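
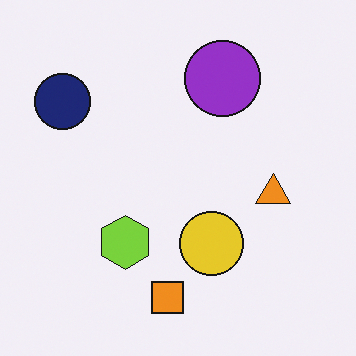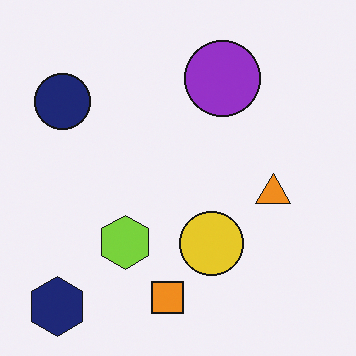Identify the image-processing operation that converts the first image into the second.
The second image is the first overlaid with an additional navy hexagon.

A navy hexagon appears in the second image that is absent from the first.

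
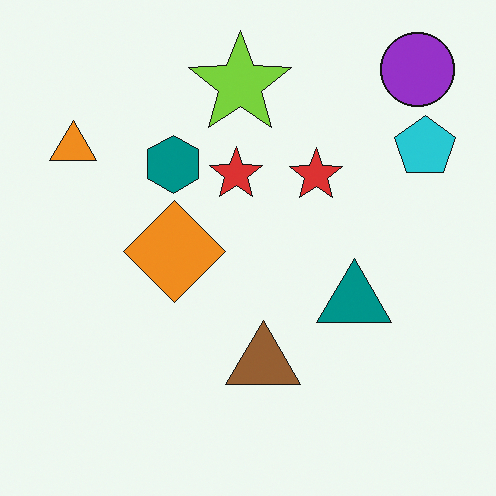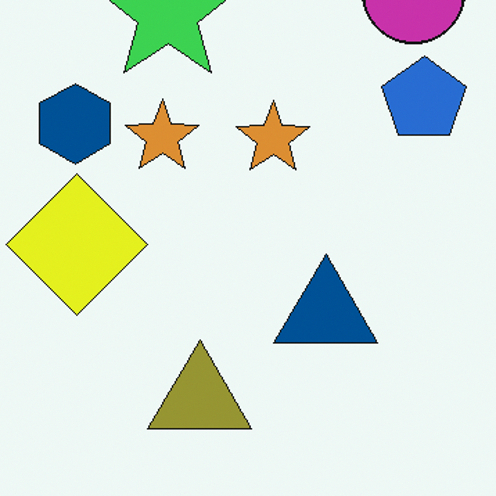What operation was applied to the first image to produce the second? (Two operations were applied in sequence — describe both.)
The transformation is: cropped slightly and scaled back up, then hue-shifted slightly.

The visible shapes are larger and the field of view is narrower; shapes near the original edges may be partly or wholly outside the frame — a crop-and-rescale. Every shape's color has rotated by the same amount around the hue wheel — a uniform hue shift.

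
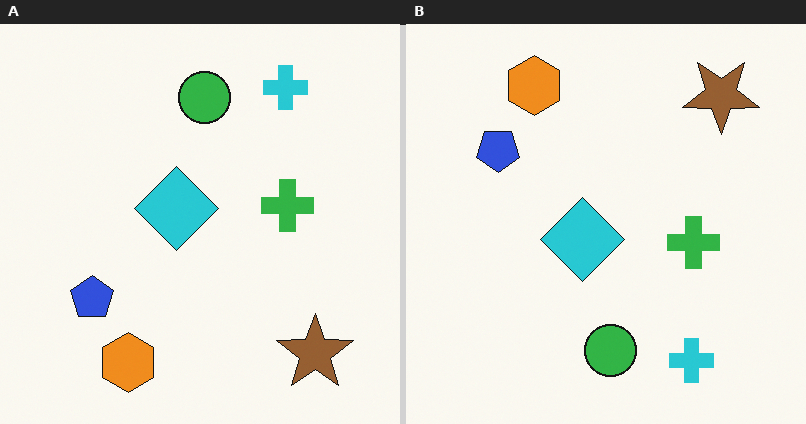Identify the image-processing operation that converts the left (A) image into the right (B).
Flipped vertically (top ↔ bottom).

The orange hexagon is in the bottom-left of the left (A) image and the top-left of the right (B) — shapes on opposite sides of the horizontal midline have swapped in a mirror flip.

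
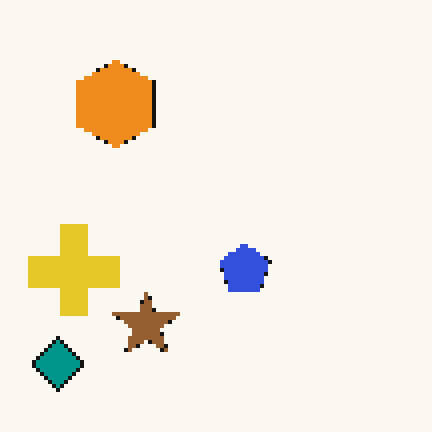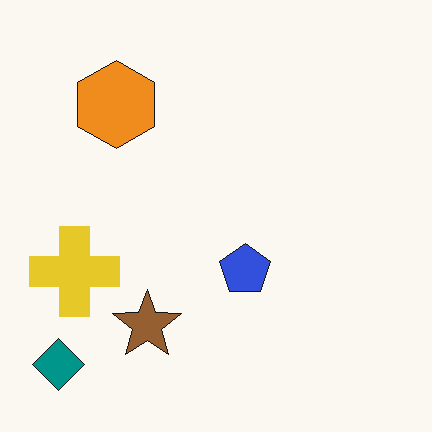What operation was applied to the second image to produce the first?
The image was lightly pixelated (a mild mosaic effect).

Shapes are reduced to large square blocks; fine edges and outlines are lost — a downscale-then-upscale (mosaic) effect.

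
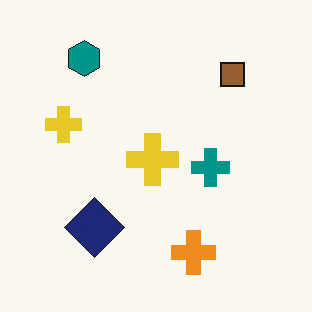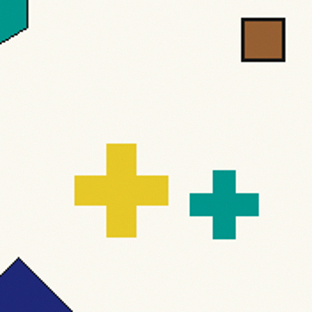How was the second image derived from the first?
It was cropped to a noticeably smaller region and rescaled.

The visible shapes are larger and the field of view is narrower; shapes near the original edges may be partly or wholly outside the frame — a crop-and-rescale.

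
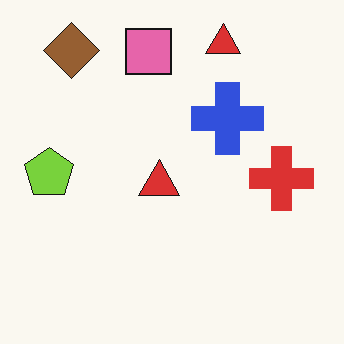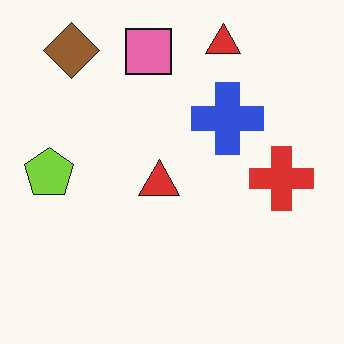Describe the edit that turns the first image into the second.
The second image is the first given moderate JPEG compression.

Blocky 8×8 compression artifacts appear around shape edges and the flat background shows ringing — characteristic JPEG degradation.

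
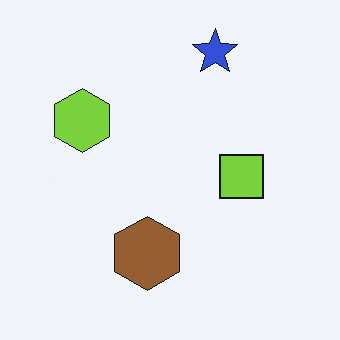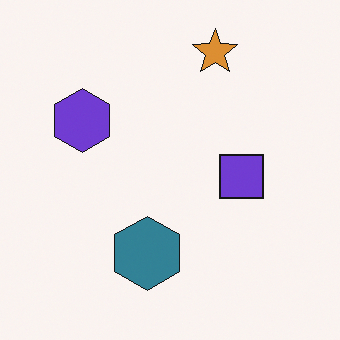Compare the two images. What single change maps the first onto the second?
The image was hue-shifted through roughly half the color wheel.

Every shape's color has rotated by the same amount around the hue wheel — a uniform hue shift.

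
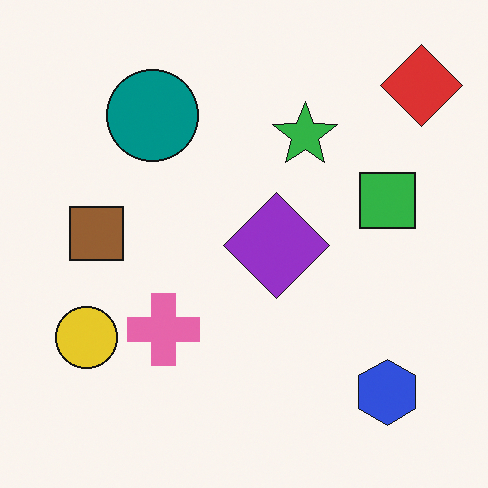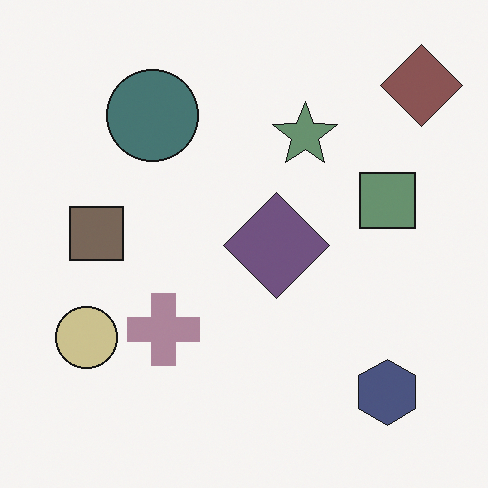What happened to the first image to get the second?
This is the original image heavily desaturated.

All colors are more muted and greyish — a global saturation change.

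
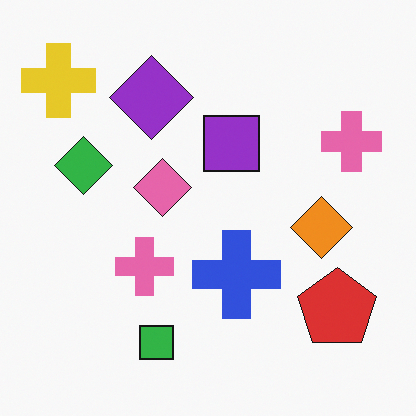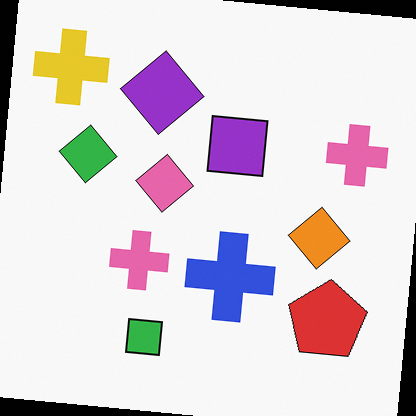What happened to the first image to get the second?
The second image is the first rotated clockwise by a slight angle.

Every shape is tilted by the same angle and the image corners show triangular fill wedges — a whole-image rotation by a non-right angle.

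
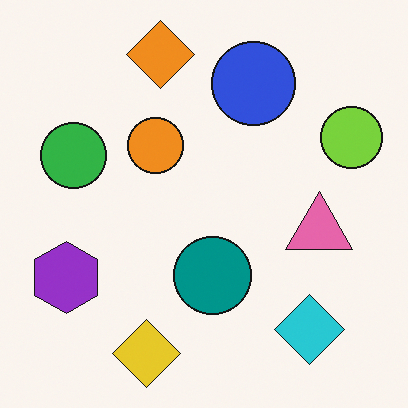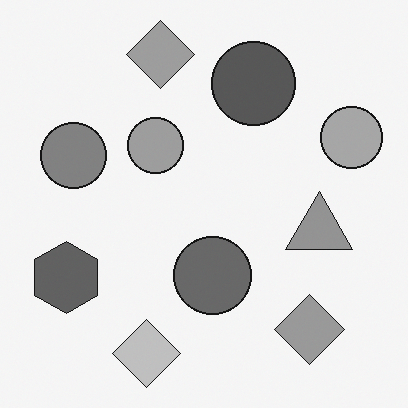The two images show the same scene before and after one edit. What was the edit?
The transformation is: converted to grayscale.

All color is removed — every shape is now a shade of grey.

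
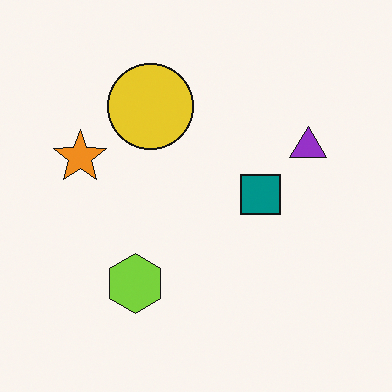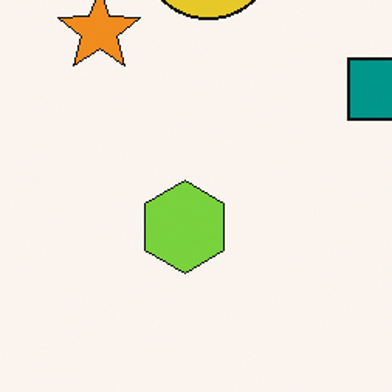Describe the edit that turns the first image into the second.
The image was cropped to a modestly smaller region and rescaled.

The visible shapes are larger and the field of view is narrower; shapes near the original edges may be partly or wholly outside the frame — a crop-and-rescale.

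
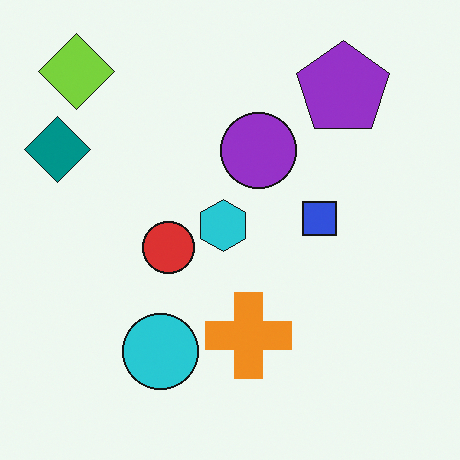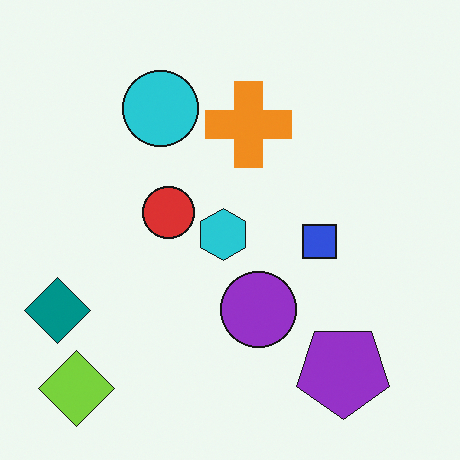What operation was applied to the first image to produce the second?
The image was flipped vertically (top ↔ bottom).

The lime diamond is in the top-left of the first image and the bottom-left of the second — shapes on opposite sides of the horizontal midline have swapped in a mirror flip.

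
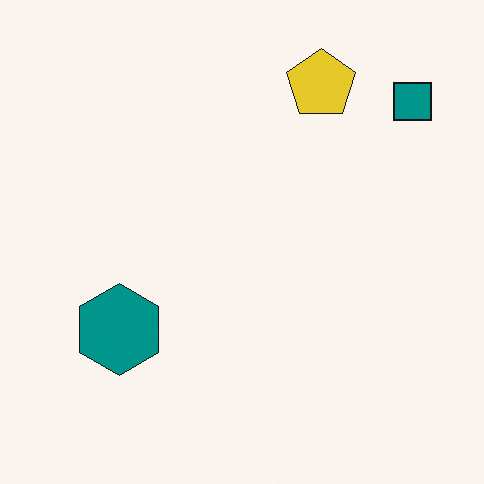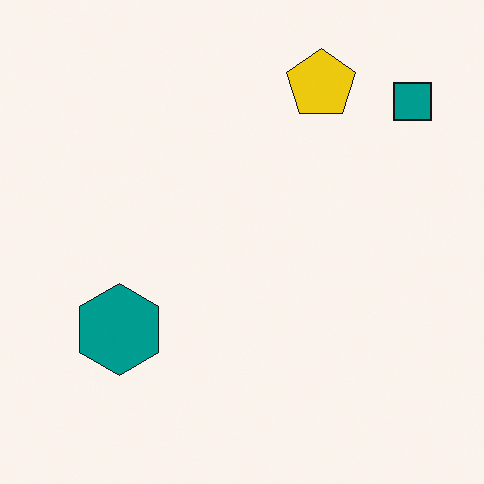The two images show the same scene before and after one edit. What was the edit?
It was slightly oversaturated.

All colors are more vivid — a global saturation change.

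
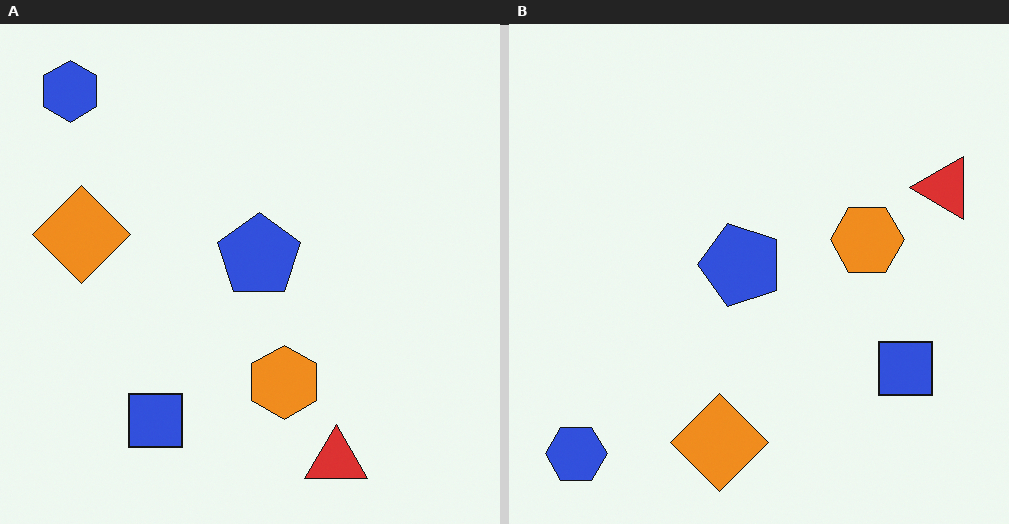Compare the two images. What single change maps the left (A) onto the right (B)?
The right (B) image is the left (A) rotated 90° counter-clockwise.

The blue hexagon sits in the top-left of the left (A) image and the bottom-left of the right (B) — consistent with a whole-image 90° counter-clockwise rotation.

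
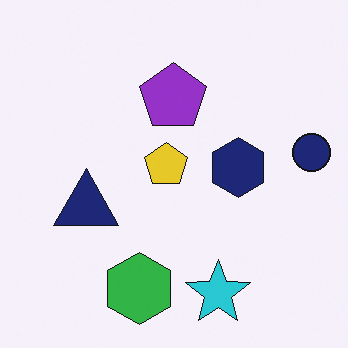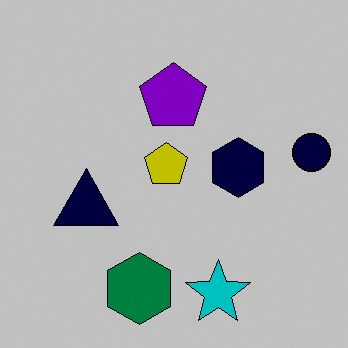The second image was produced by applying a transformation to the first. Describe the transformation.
The second image is the first aggressively posterized.

Each flat color has snapped to a coarser quantized level — most visibly, the near-white background has dropped to a flat grey.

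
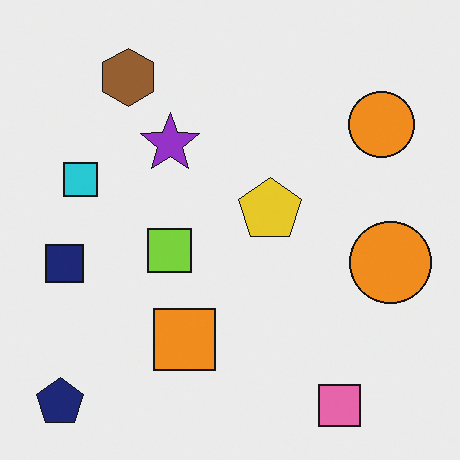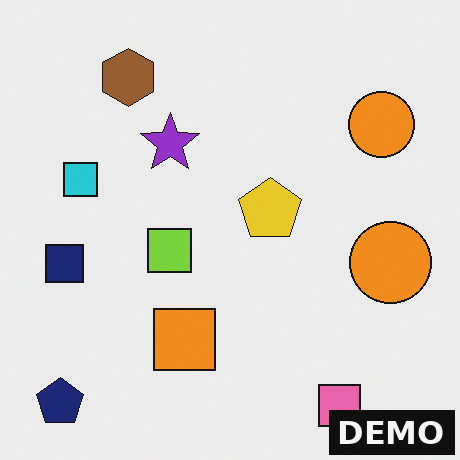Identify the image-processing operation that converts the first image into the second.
The transformation is: watermarked with the text "DEMO" in the lower-right corner.

A dark label reading "DEMO" appears in the lower-right corner.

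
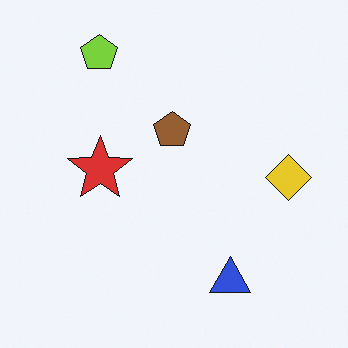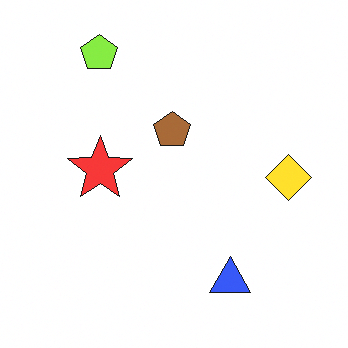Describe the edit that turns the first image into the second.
The second image is the first slightly brightened.

Every pixel — background and shapes alike — is uniformly brightened.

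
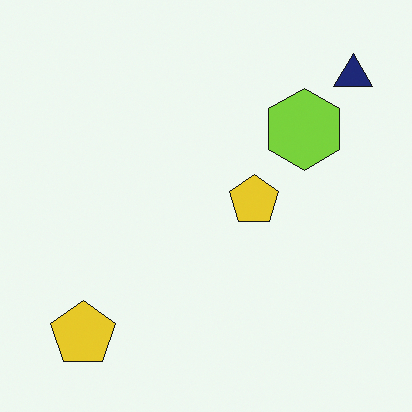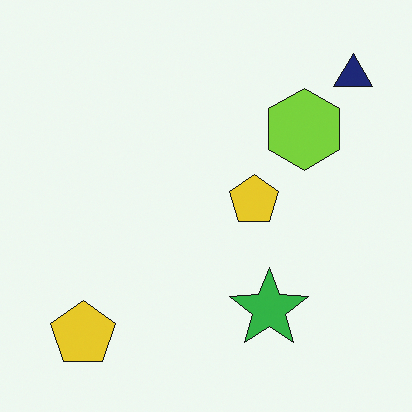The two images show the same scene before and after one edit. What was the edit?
The transformation is: overlaid with an additional green star.

A green star appears in the second image that is absent from the first.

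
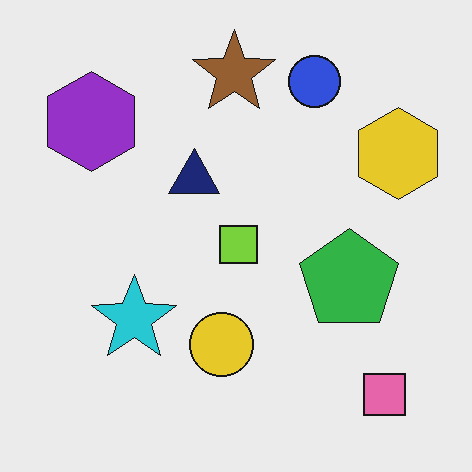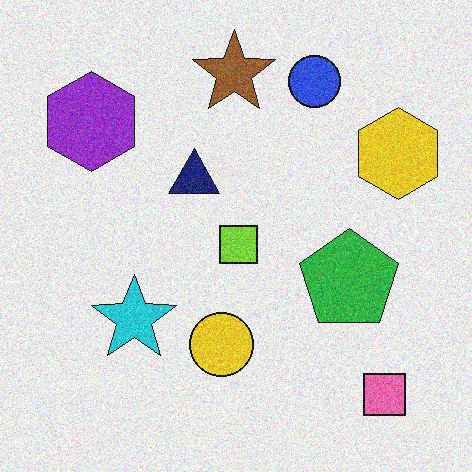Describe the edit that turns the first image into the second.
The second image is the first degraded with moderate additive noise.

Random speckle covers the whole image, including the flat background.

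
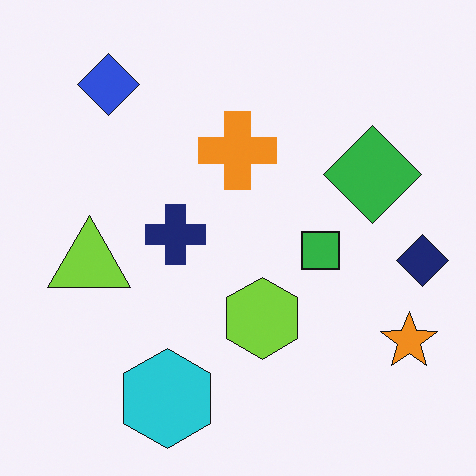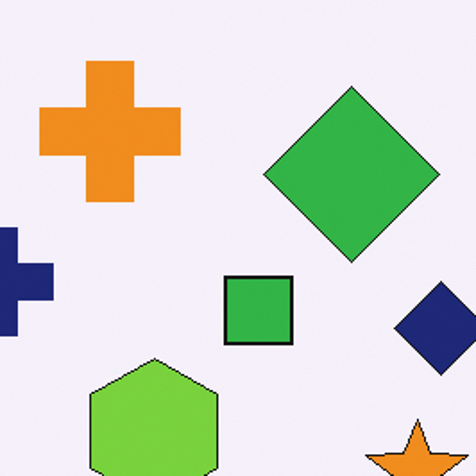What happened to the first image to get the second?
This is the original image cropped tightly and scaled back up.

The visible shapes are larger and the field of view is narrower; shapes near the original edges may be partly or wholly outside the frame — a crop-and-rescale.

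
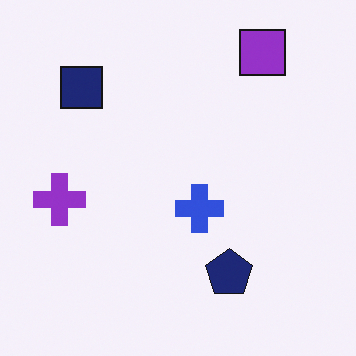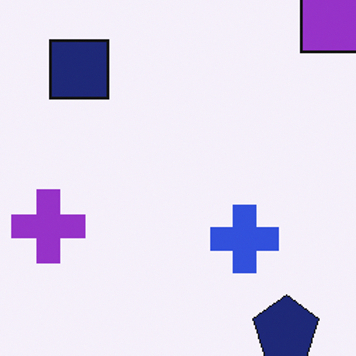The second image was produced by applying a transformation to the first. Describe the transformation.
The transformation is: cropped to a modestly smaller region and rescaled.

The visible shapes are larger and the field of view is narrower; shapes near the original edges may be partly or wholly outside the frame — a crop-and-rescale.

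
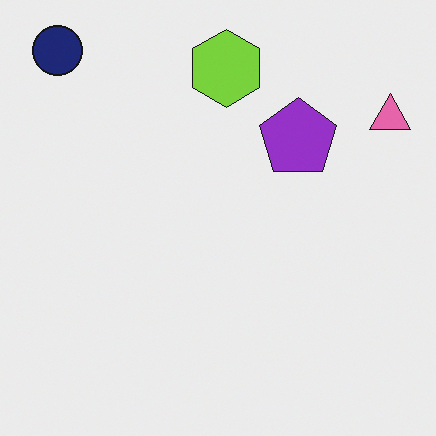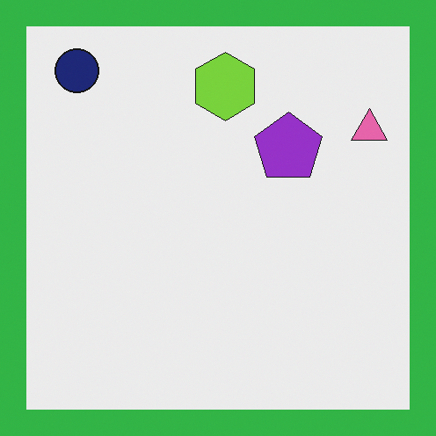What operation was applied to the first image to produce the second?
The image was framed with a green border.

A solid green frame runs around the edge of the second image, with the content slightly shrunk inside it.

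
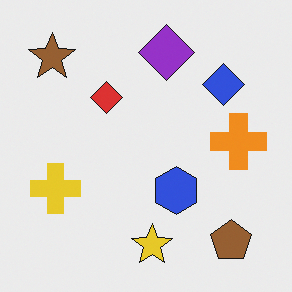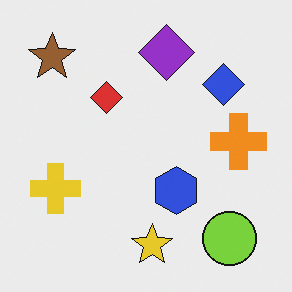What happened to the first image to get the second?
This is the original image overlaid with an additional lime circle.

A lime circle appears in the second image that is absent from the first.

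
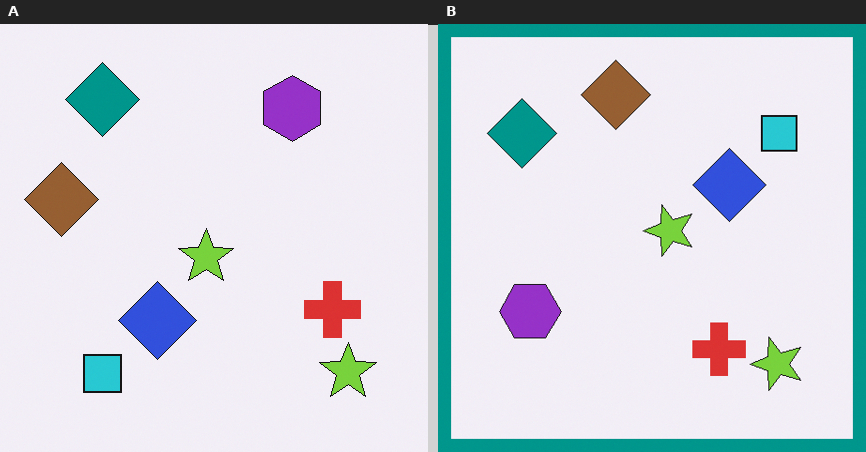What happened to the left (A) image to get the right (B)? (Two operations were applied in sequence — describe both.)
This is the original image transposed (reflected across the top-left ↔ bottom-right diagonal), then framed with a teal border.

Shapes have swapped their row and column positions — what was in the top-right is now in the bottom-left — a diagonal reflection. A solid teal frame runs around the edge of the right (B) image, with the content slightly shrunk inside it.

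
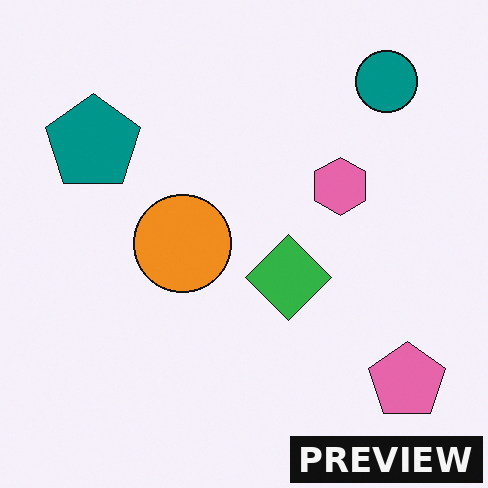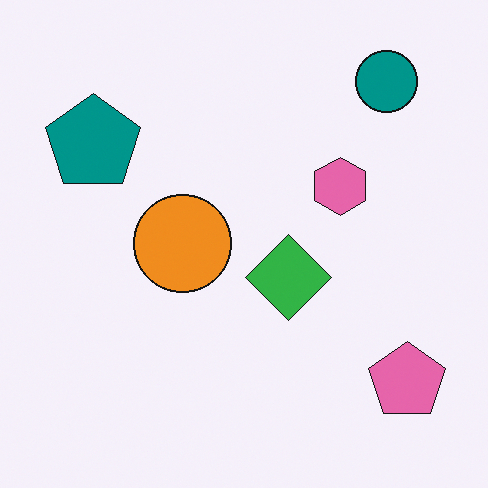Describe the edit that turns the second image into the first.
Watermarked with the text "PREVIEW" in the lower-right corner.

A dark label reading "PREVIEW" appears in the lower-right corner.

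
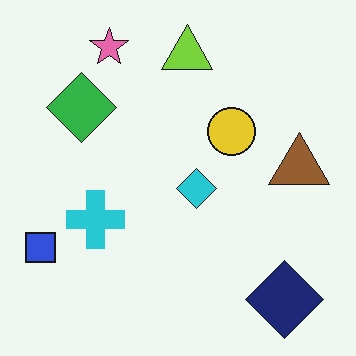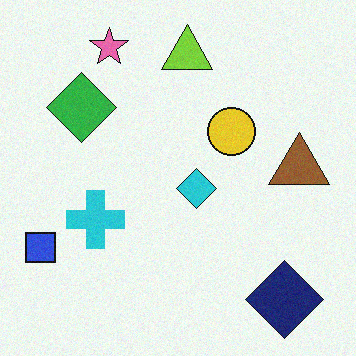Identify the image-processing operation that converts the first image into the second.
The image was degraded with a light layer of grain.

Random speckle covers the whole image, including the flat background.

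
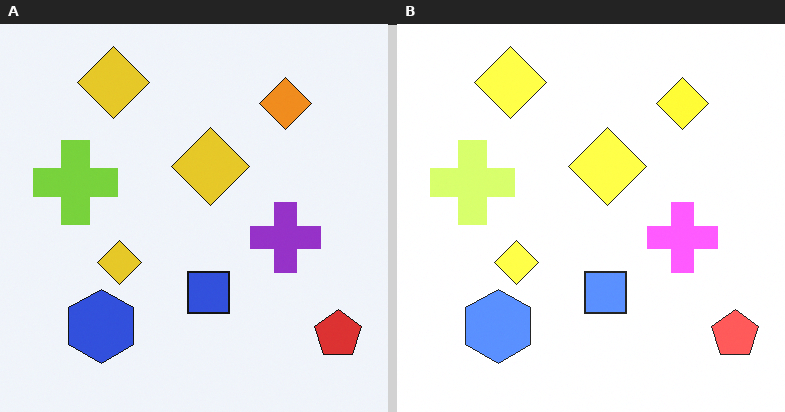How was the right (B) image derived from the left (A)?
The image was noticeably brightened.

Every pixel — background and shapes alike — is uniformly brightened.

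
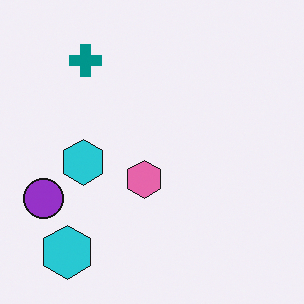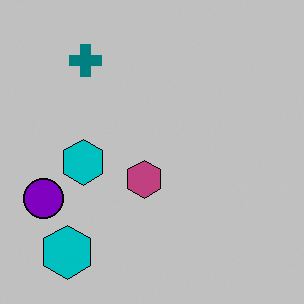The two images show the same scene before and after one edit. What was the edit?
The second image is the first aggressively posterized.

Each flat color has snapped to a coarser quantized level — most visibly, the near-white background has dropped to a flat grey.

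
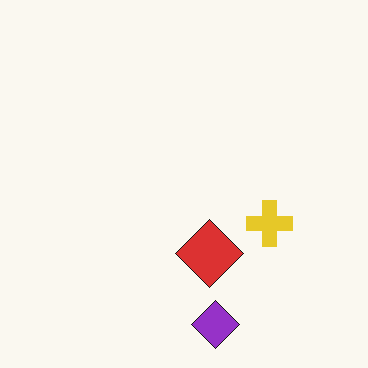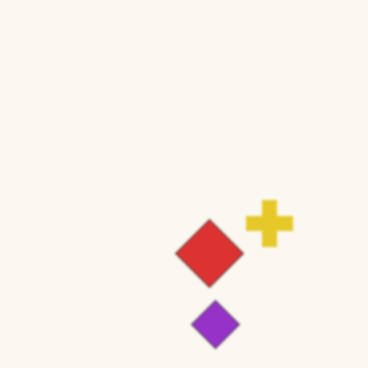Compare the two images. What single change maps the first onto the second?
The second image is the first lightly blurred.

Shape edges and outlines are uniformly softened across the whole image.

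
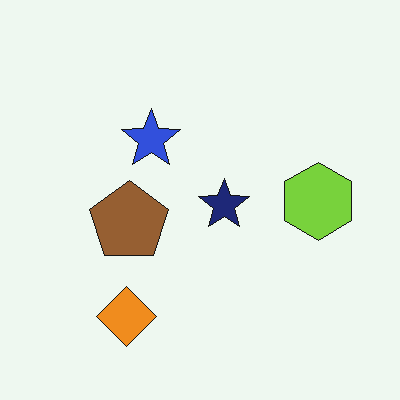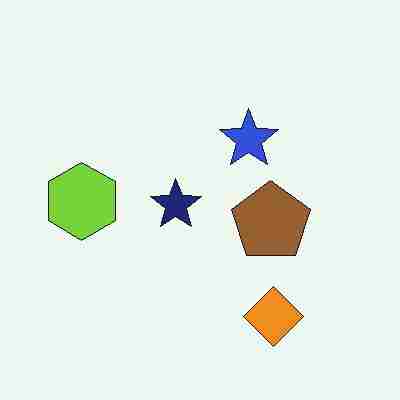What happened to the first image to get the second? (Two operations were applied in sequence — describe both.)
The image was degraded with heavy JPEG compression, then flipped horizontally (left ↔ right).

Blocky 8×8 compression artifacts appear around shape edges and the flat background shows ringing — characteristic JPEG degradation. The lime hexagon is in the right of the first image and the left of the second — shapes on opposite sides of the vertical midline have swapped in a mirror flip.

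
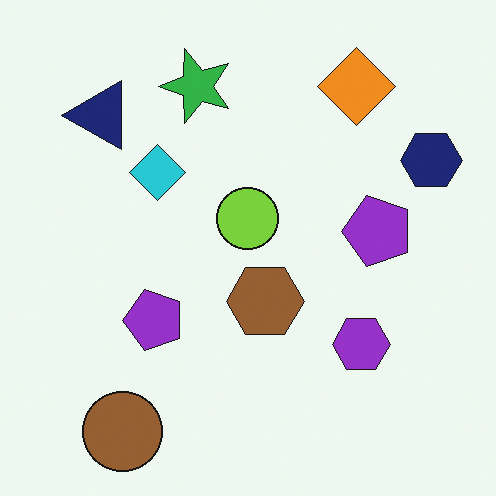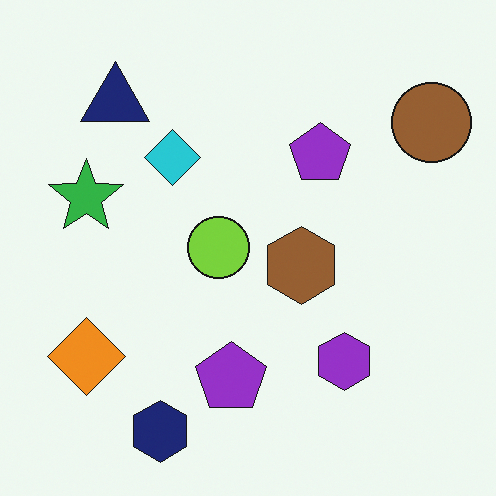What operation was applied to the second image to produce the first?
It was transposed (reflected across the top-left ↔ bottom-right diagonal).

Shapes have swapped their row and column positions — what was in the top-right is now in the bottom-left — a diagonal reflection.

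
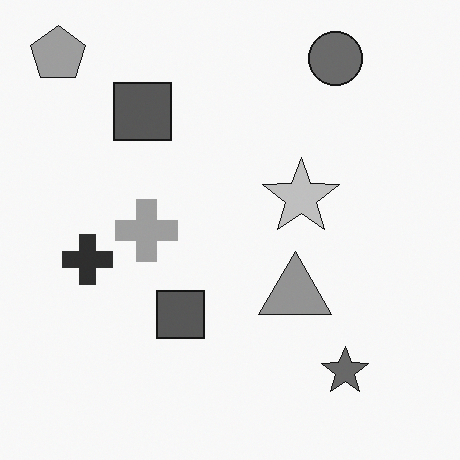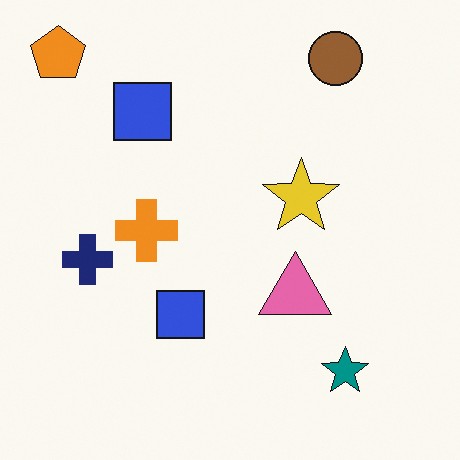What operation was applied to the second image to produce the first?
The first image is the second converted to grayscale.

All color is removed — every shape is now a shade of grey.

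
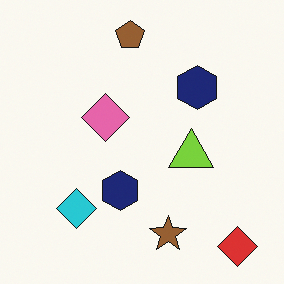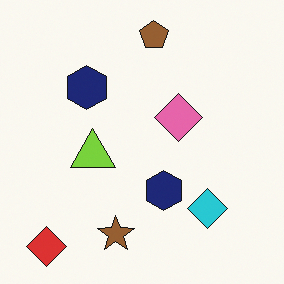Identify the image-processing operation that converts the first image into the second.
The second image is the first flipped horizontally (left ↔ right).

The red diamond is in the bottom-right of the first image and the bottom-left of the second — shapes on opposite sides of the vertical midline have swapped in a mirror flip.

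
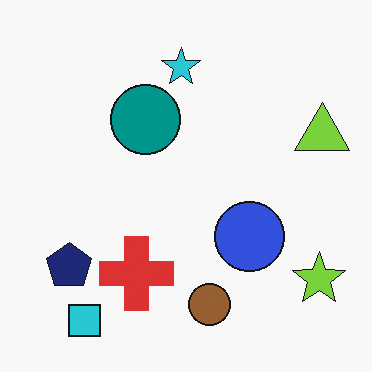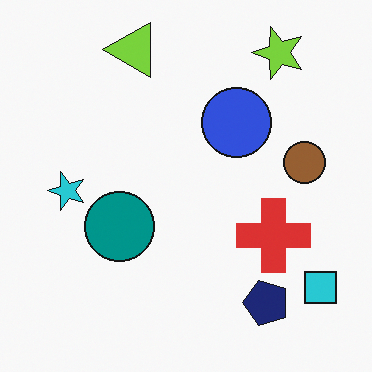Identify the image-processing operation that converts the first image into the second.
Rotated 90° counter-clockwise.

The cyan square sits in the bottom-left of the first image and the bottom-right of the second — consistent with a whole-image 90° counter-clockwise rotation.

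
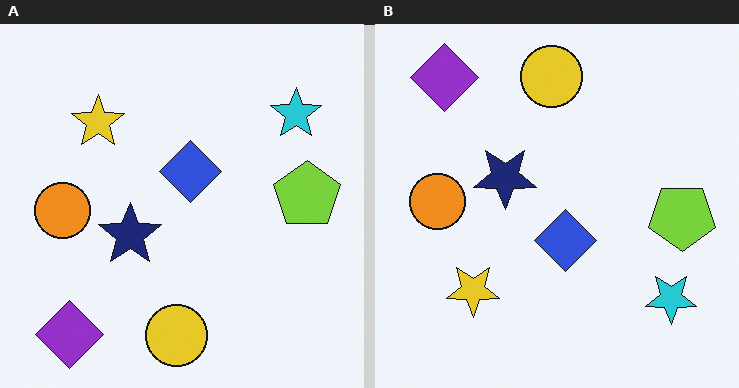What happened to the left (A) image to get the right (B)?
This is the original image flipped vertically (top ↔ bottom).

The yellow circle is in the bottom of the left (A) image and the top of the right (B) — shapes on opposite sides of the horizontal midline have swapped in a mirror flip.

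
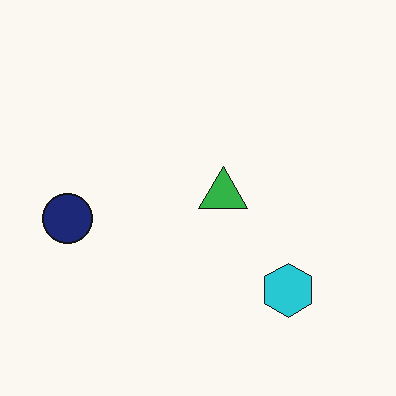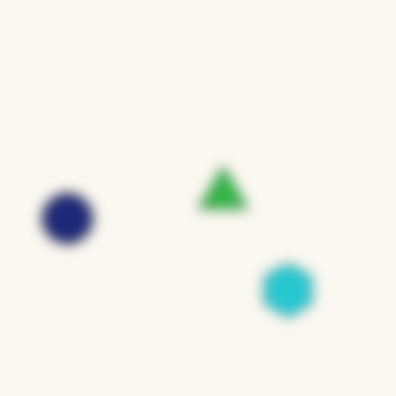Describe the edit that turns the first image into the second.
The second image is the first strongly gaussian-blurred.

Shape edges and outlines are uniformly softened across the whole image.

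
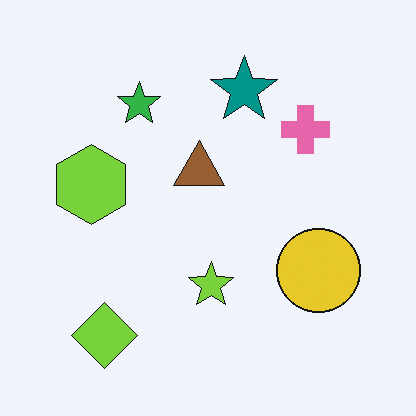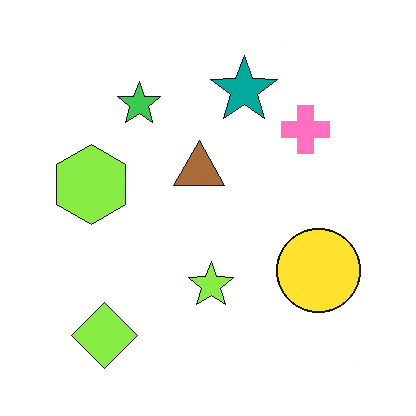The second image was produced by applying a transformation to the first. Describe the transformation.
The second image is the first slightly brightened.

Every pixel — background and shapes alike — is uniformly brightened.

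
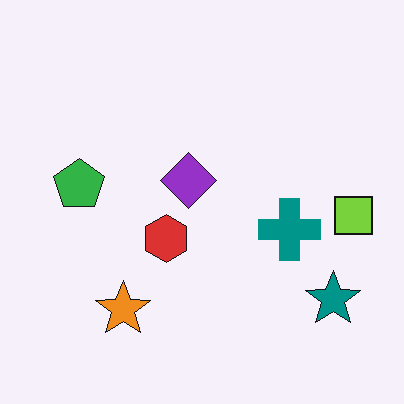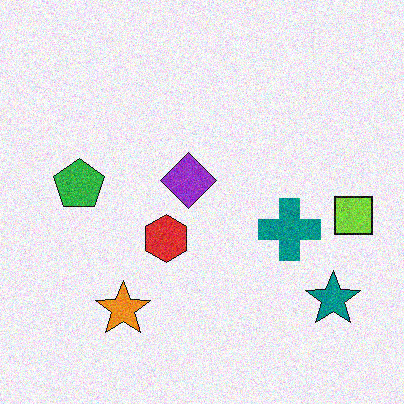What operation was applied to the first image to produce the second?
The transformation is: degraded with moderate additive noise.

Random speckle covers the whole image, including the flat background.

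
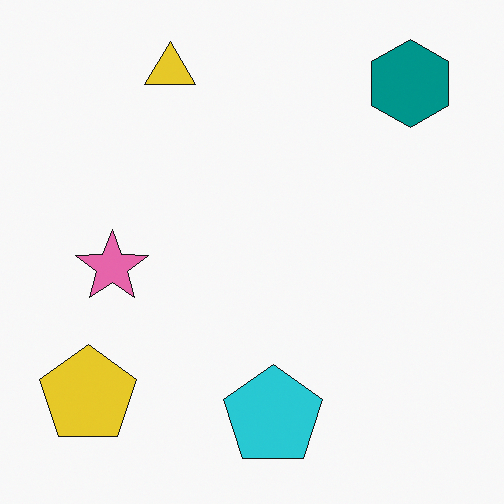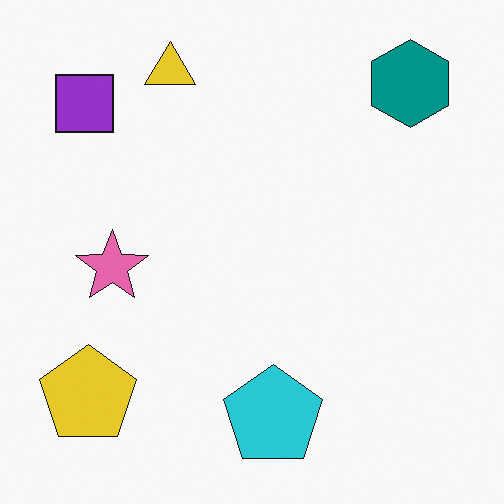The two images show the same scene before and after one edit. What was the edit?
It was overlaid with an additional purple square.

A purple square appears in the second image that is absent from the first.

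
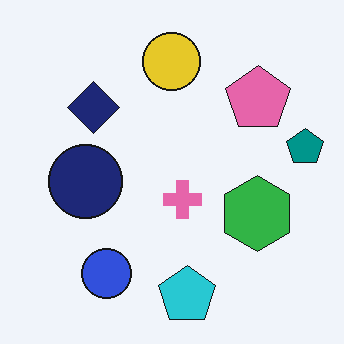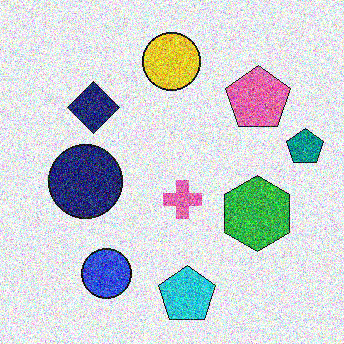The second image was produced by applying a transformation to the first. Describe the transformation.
This is the original image degraded with a thick layer of grain.

Random speckle covers the whole image, including the flat background.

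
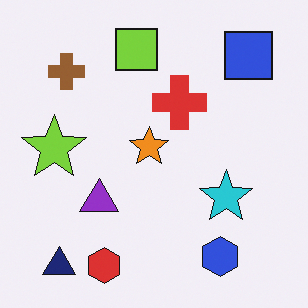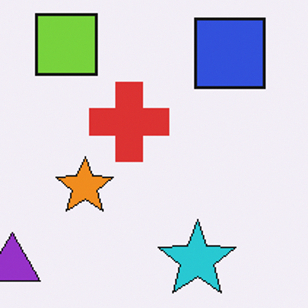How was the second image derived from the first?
The second image is the first cropped slightly and scaled back up.

The visible shapes are larger and the field of view is narrower; shapes near the original edges may be partly or wholly outside the frame — a crop-and-rescale.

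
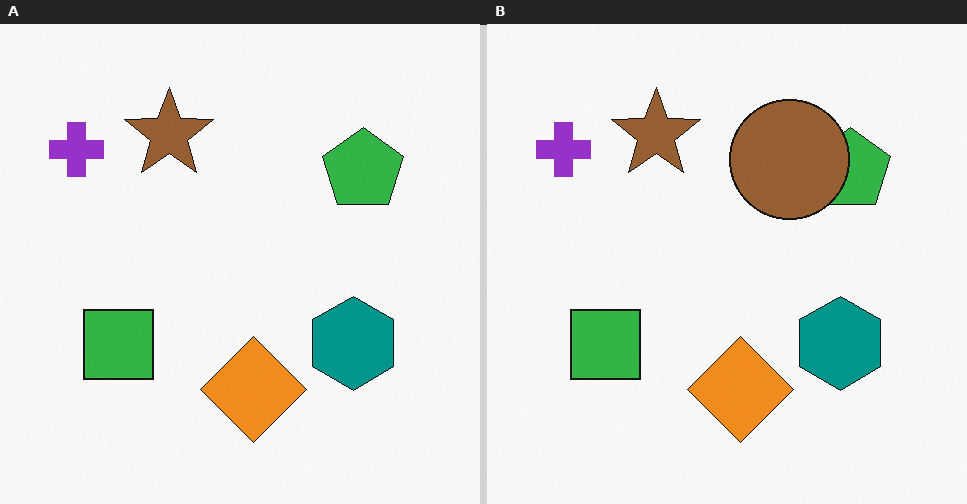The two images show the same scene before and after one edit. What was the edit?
This is the original image overlaid with an additional brown circle.

A brown circle appears in the right (B) image that is absent from the left (A).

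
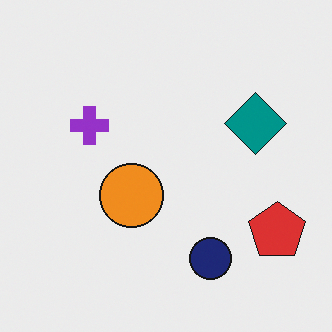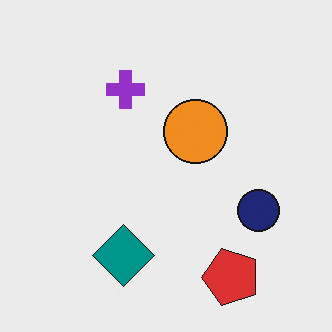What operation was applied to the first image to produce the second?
The transformation is: transposed (reflected across the top-left ↔ bottom-right diagonal).

Shapes have swapped their row and column positions — what was in the top-right is now in the bottom-left — a diagonal reflection.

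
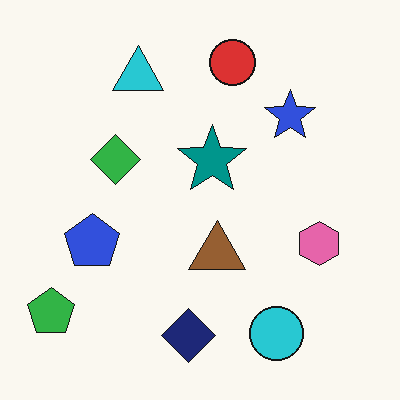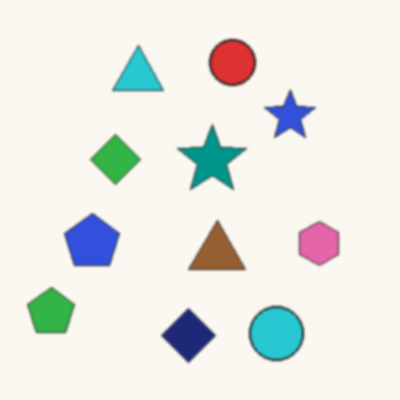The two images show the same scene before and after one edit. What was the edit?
Given a subtle gaussian blur.

Shape edges and outlines are uniformly softened across the whole image.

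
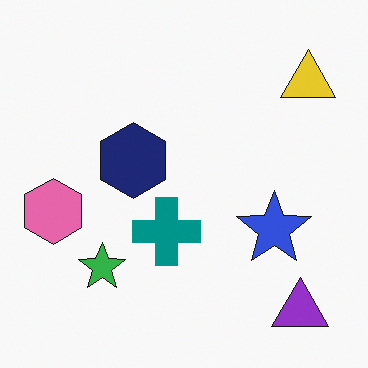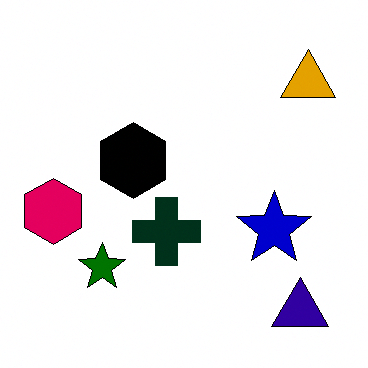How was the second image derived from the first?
The transformation is: given much higher contrast.

Tones are pushed away from mid-grey across the whole image — a global contrast change.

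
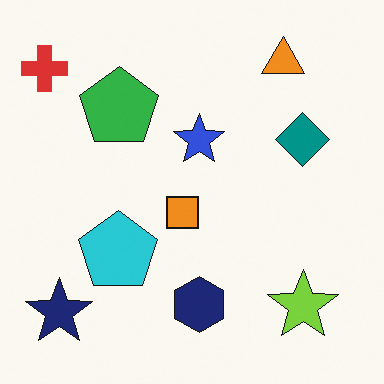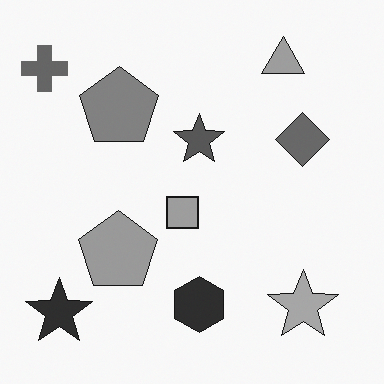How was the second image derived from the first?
The second image is the first converted to grayscale.

All color is removed — every shape is now a shade of grey.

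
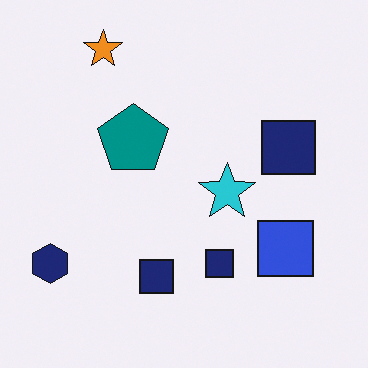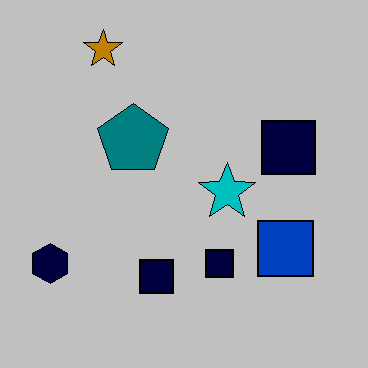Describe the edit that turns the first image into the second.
The transformation is: aggressively posterized.

Each flat color has snapped to a coarser quantized level — most visibly, the near-white background has dropped to a flat grey.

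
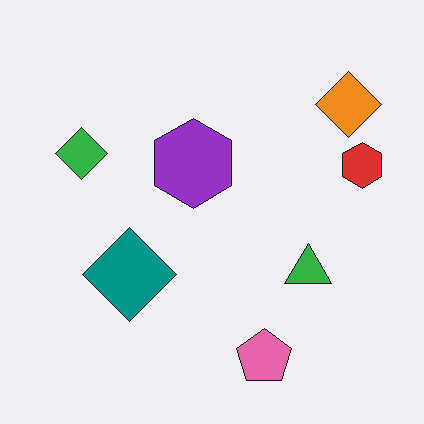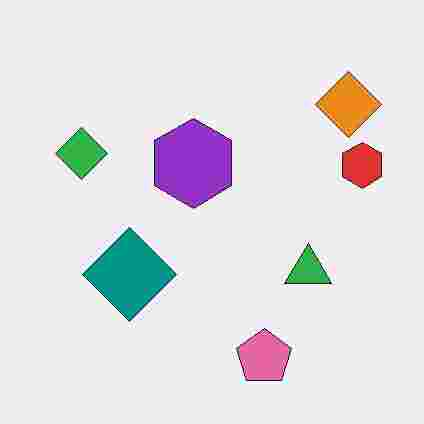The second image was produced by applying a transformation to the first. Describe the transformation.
The image was heavily JPEG-compressed with obvious blocking artifacts.

Blocky 8×8 compression artifacts appear around shape edges and the flat background shows ringing — characteristic JPEG degradation.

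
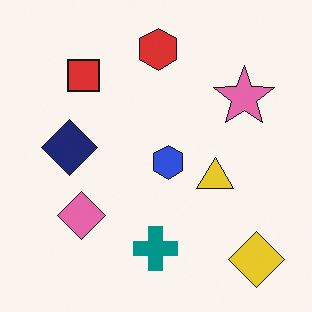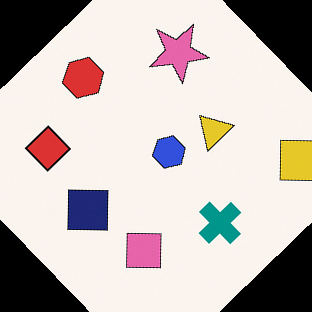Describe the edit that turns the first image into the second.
This is the original image rotated counter-clockwise by a large amount — several tens of degrees.

Every shape is tilted by the same angle and the image corners show triangular fill wedges — a whole-image rotation by a non-right angle.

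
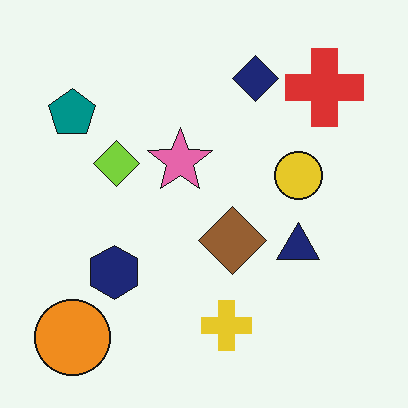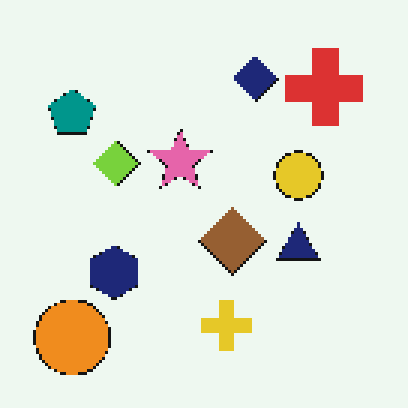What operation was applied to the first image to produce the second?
The second image is the first mildly pixelated.

Shapes are reduced to large square blocks; fine edges and outlines are lost — a downscale-then-upscale (mosaic) effect.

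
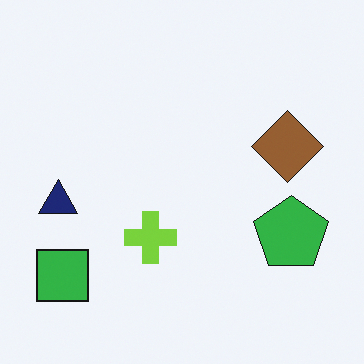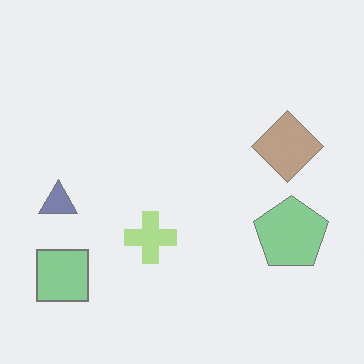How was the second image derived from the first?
It was washed out (contrast reduced).

Tones are pushed toward mid-grey across the whole image — a global contrast change.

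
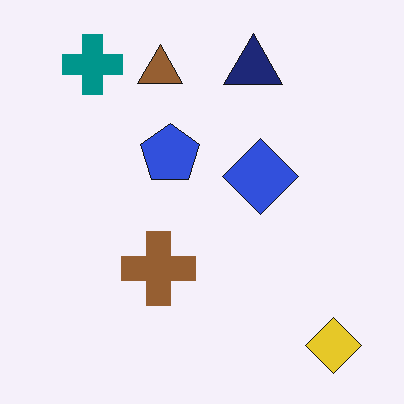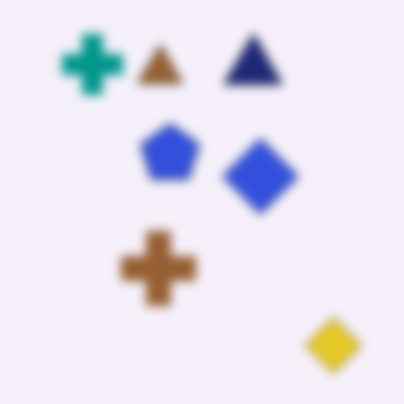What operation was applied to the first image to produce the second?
Strongly gaussian-blurred.

Shape edges and outlines are uniformly softened across the whole image.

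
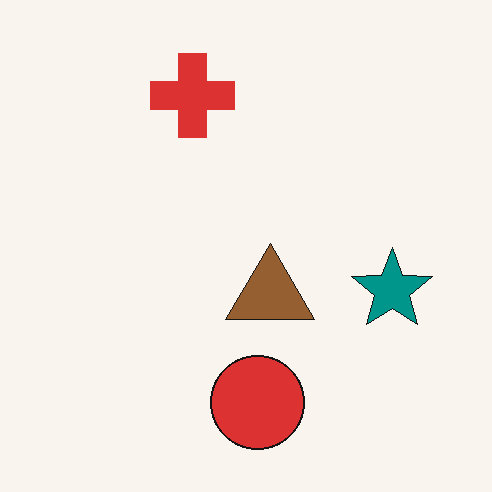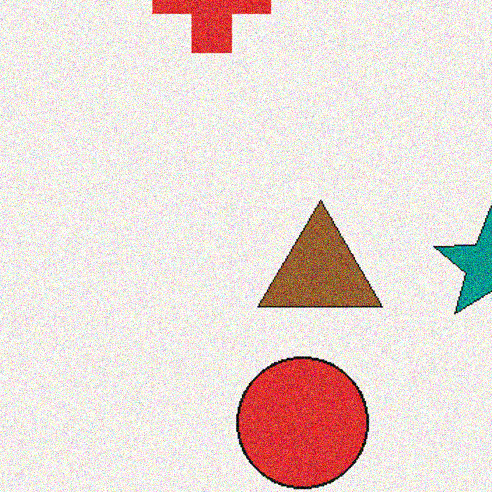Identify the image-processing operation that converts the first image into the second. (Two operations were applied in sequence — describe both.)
The image was cropped slightly and scaled back up, then degraded with visible gaussian noise.

The visible shapes are larger and the field of view is narrower; shapes near the original edges may be partly or wholly outside the frame — a crop-and-rescale. Random speckle covers the whole image, including the flat background.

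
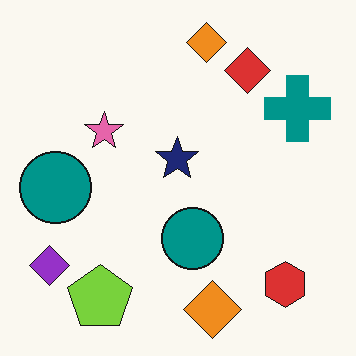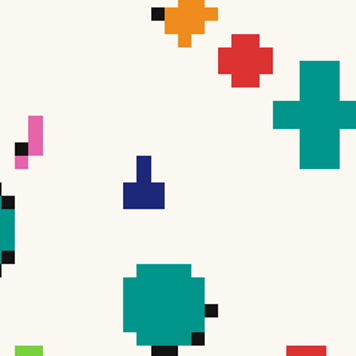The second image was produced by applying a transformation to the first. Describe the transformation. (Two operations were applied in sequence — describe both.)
It was heavily pixelated into large blocks, then cropped to a modestly smaller region and rescaled.

Shapes are reduced to large square blocks; fine edges and outlines are lost — a downscale-then-upscale (mosaic) effect. The visible shapes are larger and the field of view is narrower; shapes near the original edges may be partly or wholly outside the frame — a crop-and-rescale.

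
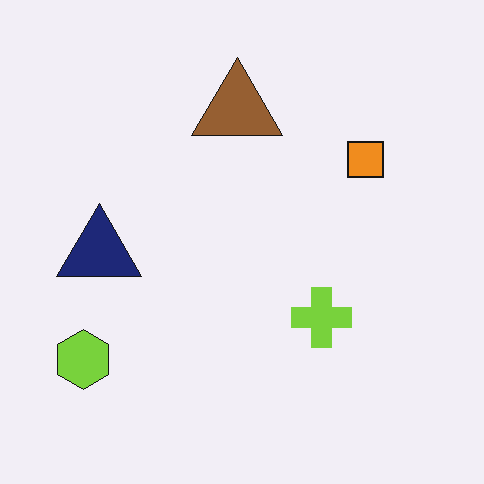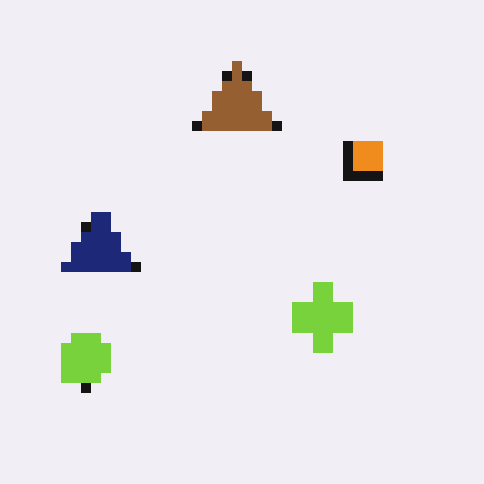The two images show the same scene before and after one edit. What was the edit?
The second image is the first coarsely pixelated.

Shapes are reduced to large square blocks; fine edges and outlines are lost — a downscale-then-upscale (mosaic) effect.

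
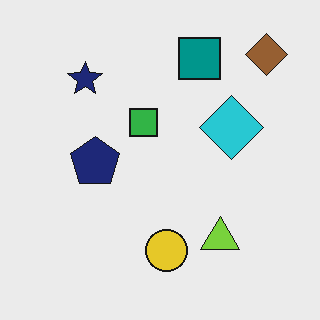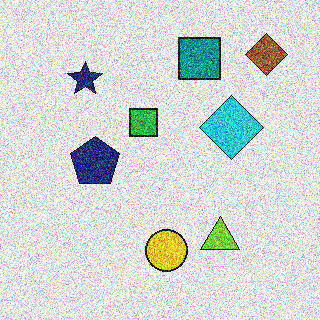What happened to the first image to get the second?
It was degraded with heavy additive noise.

Random speckle covers the whole image, including the flat background.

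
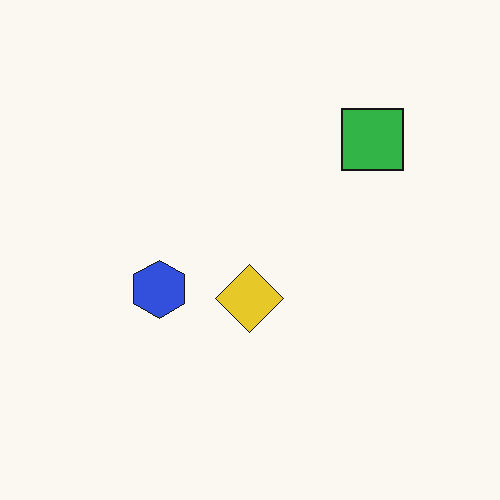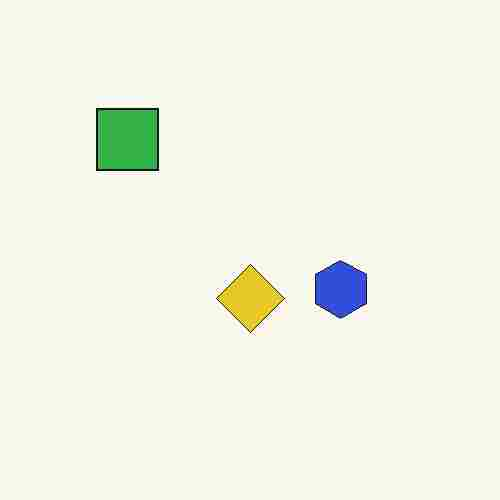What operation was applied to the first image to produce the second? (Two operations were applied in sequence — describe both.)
The second image is the first flipped horizontally (left ↔ right), then degraded with heavy JPEG compression.

The green square is in the top-right of the first image and the top-left of the second — shapes on opposite sides of the vertical midline have swapped in a mirror flip. Blocky 8×8 compression artifacts appear around shape edges and the flat background shows ringing — characteristic JPEG degradation.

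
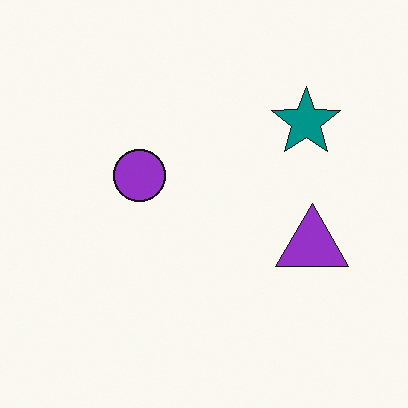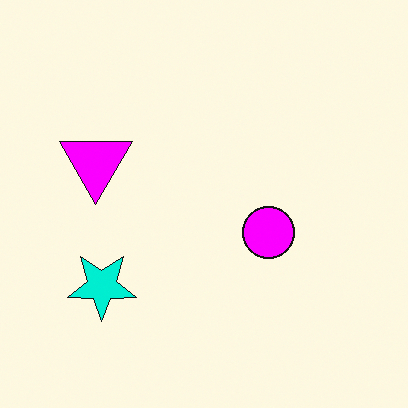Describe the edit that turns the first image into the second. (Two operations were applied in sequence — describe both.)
The image was rotated 180°, then made much more vivid (saturation change).

The teal star sits in the top-right of the first image and the bottom-left of the second — consistent with a whole-image 180° rotation. All colors are more vivid — a global saturation change.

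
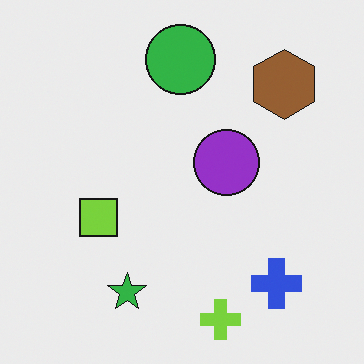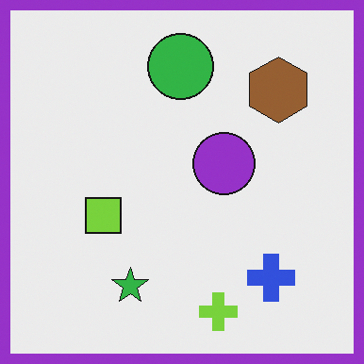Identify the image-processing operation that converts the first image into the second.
It was framed with a purple border.

A solid purple frame runs around the edge of the second image, with the content slightly shrunk inside it.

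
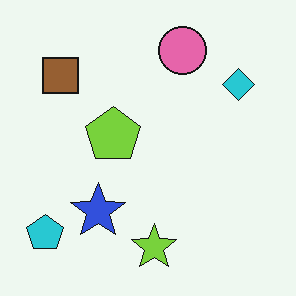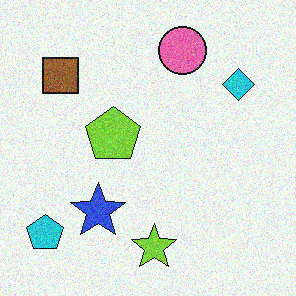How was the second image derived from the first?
The second image is the first degraded with visible gaussian noise.

Random speckle covers the whole image, including the flat background.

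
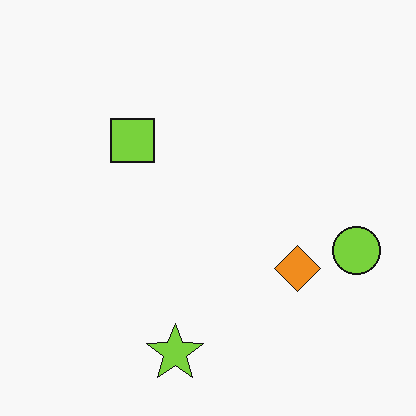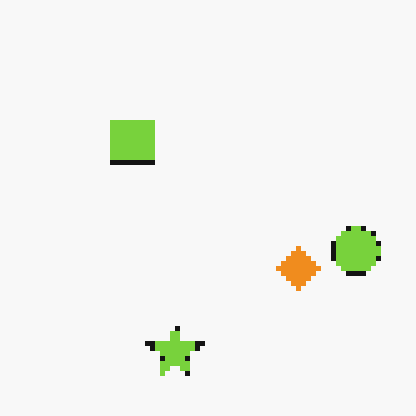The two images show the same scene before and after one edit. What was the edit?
The image was mildly pixelated.

Shapes are reduced to large square blocks; fine edges and outlines are lost — a downscale-then-upscale (mosaic) effect.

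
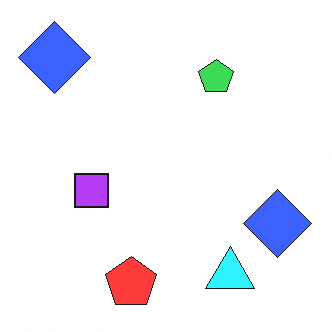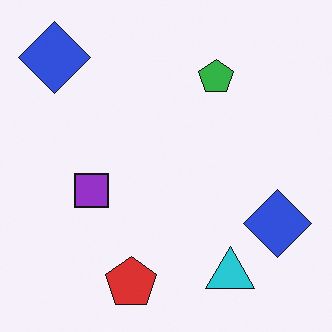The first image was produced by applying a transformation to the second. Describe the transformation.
The image was slightly brightened.

Every pixel — background and shapes alike — is uniformly brightened.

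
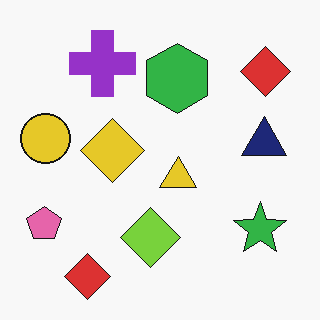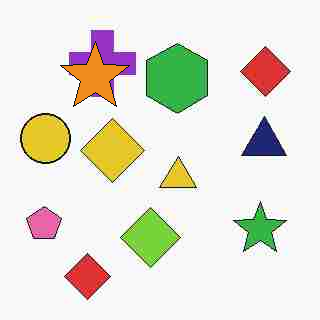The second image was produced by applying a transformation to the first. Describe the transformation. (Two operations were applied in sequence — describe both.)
This is the original image degraded with heavy JPEG compression, then overlaid with an additional orange star.

Blocky 8×8 compression artifacts appear around shape edges and the flat background shows ringing — characteristic JPEG degradation. An orange star appears in the second image that is absent from the first.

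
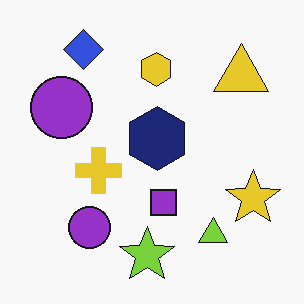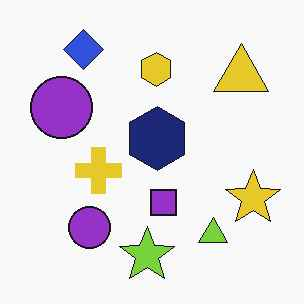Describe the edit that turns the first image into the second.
JPEG-compressed with visible artifacts.

Blocky 8×8 compression artifacts appear around shape edges and the flat background shows ringing — characteristic JPEG degradation.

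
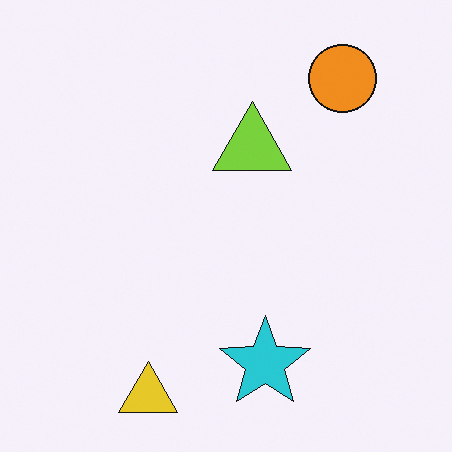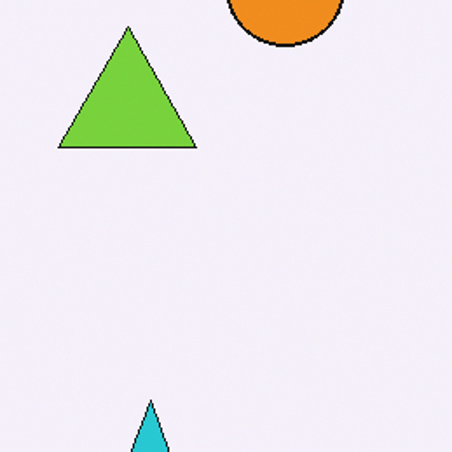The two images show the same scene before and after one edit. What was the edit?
Cropped to a noticeably smaller region and rescaled.

The visible shapes are larger and the field of view is narrower; shapes near the original edges may be partly or wholly outside the frame — a crop-and-rescale.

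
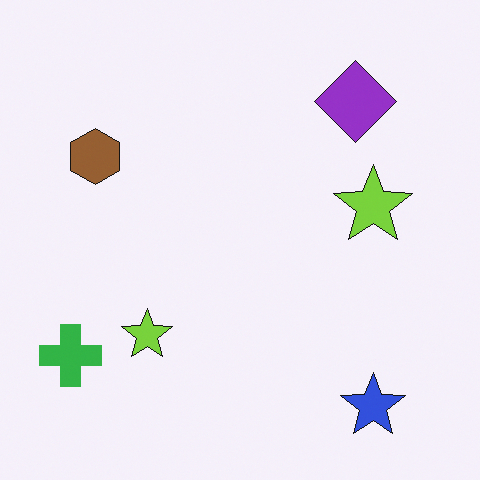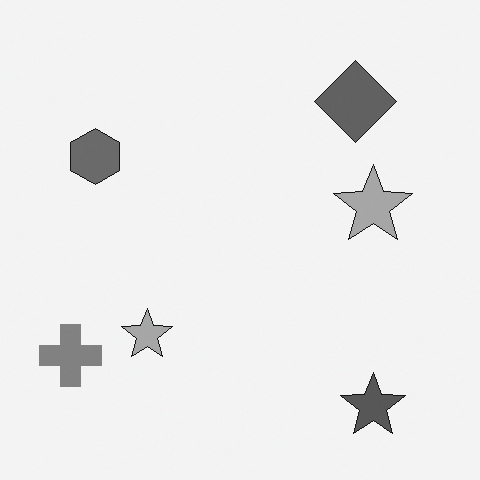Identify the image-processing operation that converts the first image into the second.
The image was converted to grayscale.

All color is removed — every shape is now a shade of grey.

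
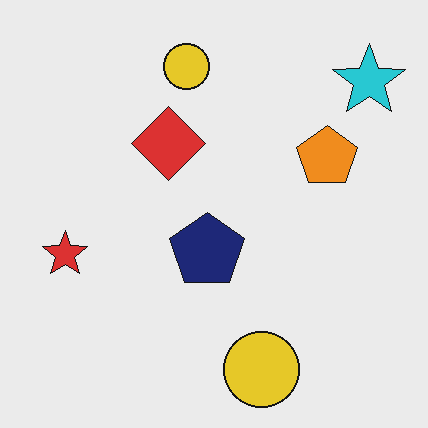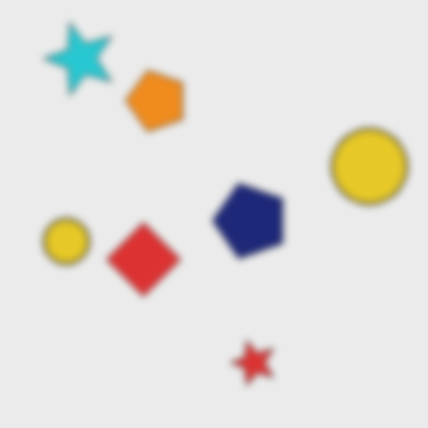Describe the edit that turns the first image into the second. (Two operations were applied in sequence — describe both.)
This is the original image noticeably gaussian-blurred, then rotated 90° counter-clockwise.

Shape edges and outlines are uniformly softened across the whole image. The cyan star sits in the top-right of the first image and the top-left of the second — consistent with a whole-image 90° counter-clockwise rotation.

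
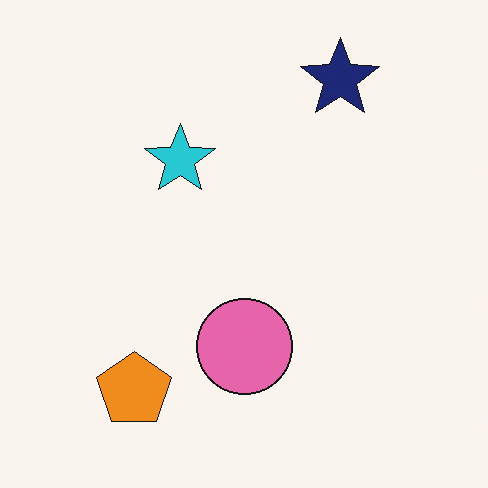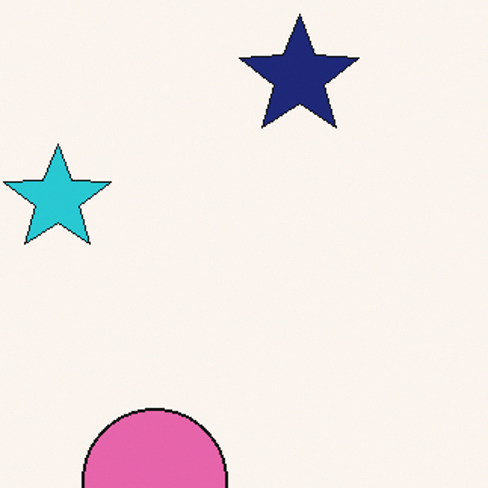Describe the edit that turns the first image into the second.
This is the original image cropped slightly and scaled back up.

The visible shapes are larger and the field of view is narrower; shapes near the original edges may be partly or wholly outside the frame — a crop-and-rescale.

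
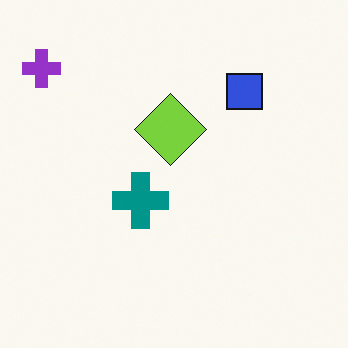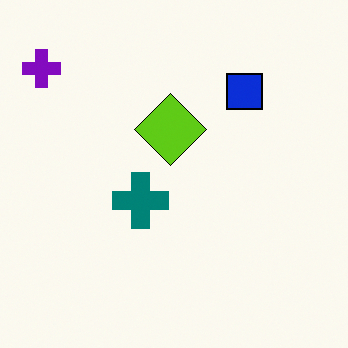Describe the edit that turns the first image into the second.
This is the original image given slightly increased contrast.

Tones are pushed away from mid-grey across the whole image — a global contrast change.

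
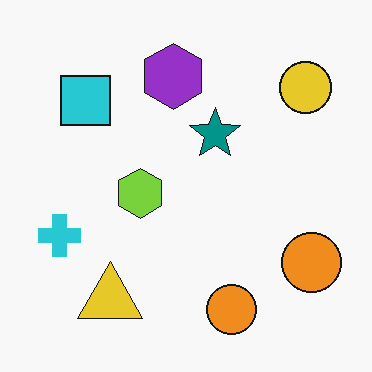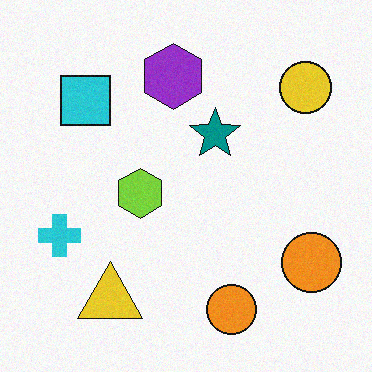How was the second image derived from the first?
The second image is the first degraded with a light layer of grain.

Random speckle covers the whole image, including the flat background.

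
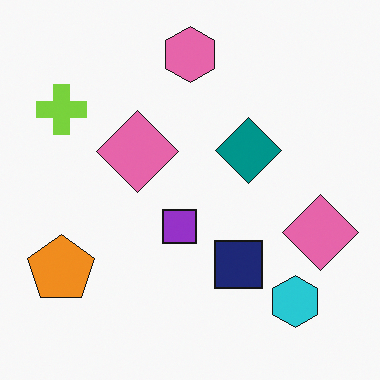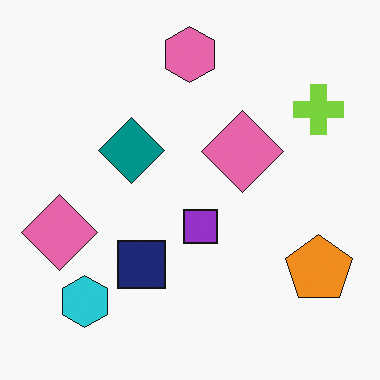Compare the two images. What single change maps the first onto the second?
This is the original image flipped horizontally (left ↔ right).

The orange pentagon is in the bottom-left of the first image and the bottom-right of the second — shapes on opposite sides of the vertical midline have swapped in a mirror flip.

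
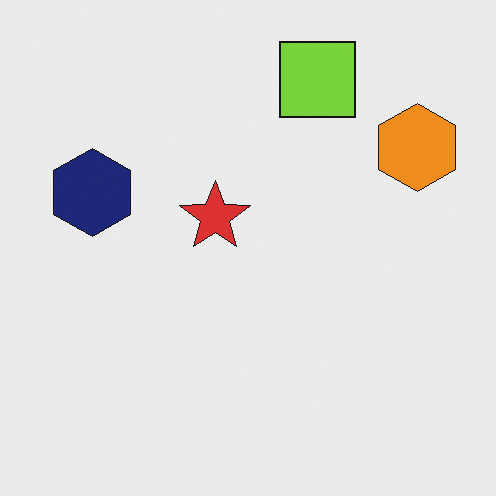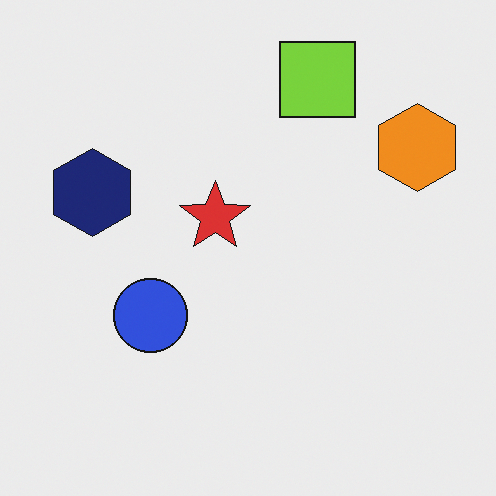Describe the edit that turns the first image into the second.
It was overlaid with an additional blue circle.

A blue circle appears in the second image that is absent from the first.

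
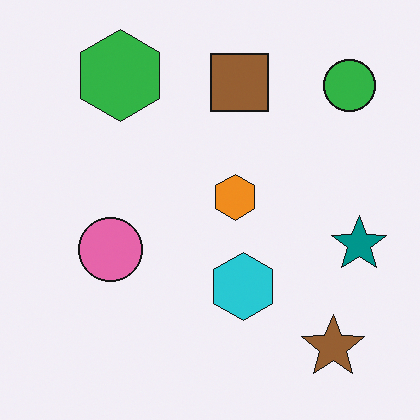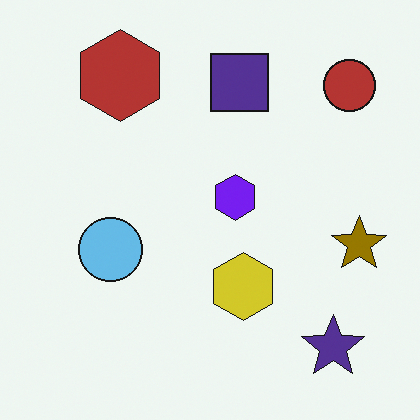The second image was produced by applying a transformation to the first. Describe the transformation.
The second image is the first hue-shifted through roughly half the color wheel.

Every shape's color has rotated by the same amount around the hue wheel — a uniform hue shift.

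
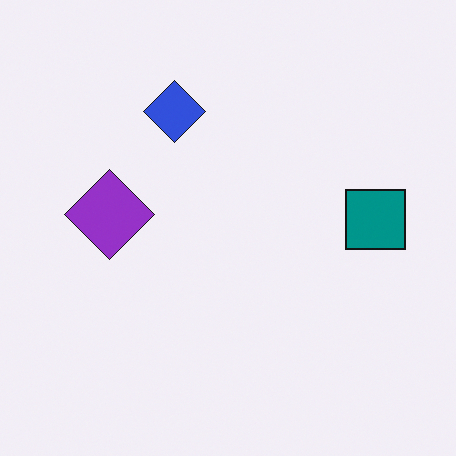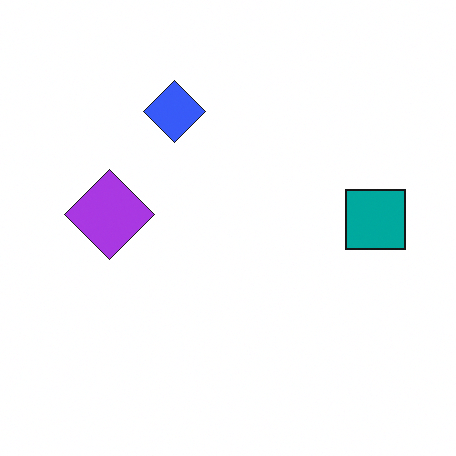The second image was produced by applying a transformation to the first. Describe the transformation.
Brightened a little.

Every pixel — background and shapes alike — is uniformly brightened.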